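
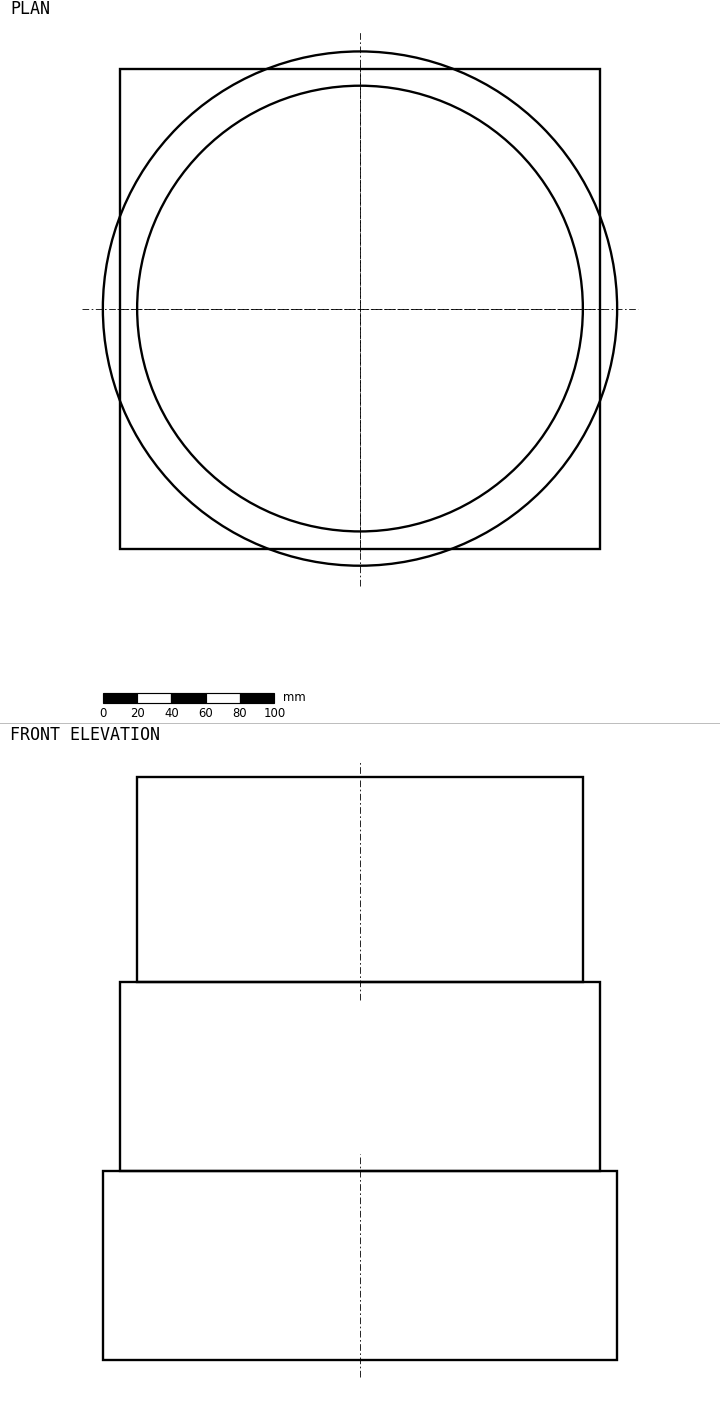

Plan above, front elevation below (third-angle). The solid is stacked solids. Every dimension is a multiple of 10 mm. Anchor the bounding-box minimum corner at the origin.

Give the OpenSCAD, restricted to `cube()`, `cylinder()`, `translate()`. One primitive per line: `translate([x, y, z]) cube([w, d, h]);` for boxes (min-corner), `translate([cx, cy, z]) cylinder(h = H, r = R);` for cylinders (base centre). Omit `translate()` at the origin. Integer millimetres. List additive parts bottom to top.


translate([150, 150, 0]) cylinder(h = 110, r = 150);
translate([10, 10, 110]) cube([280, 280, 110]);
translate([150, 150, 220]) cylinder(h = 120, r = 130);


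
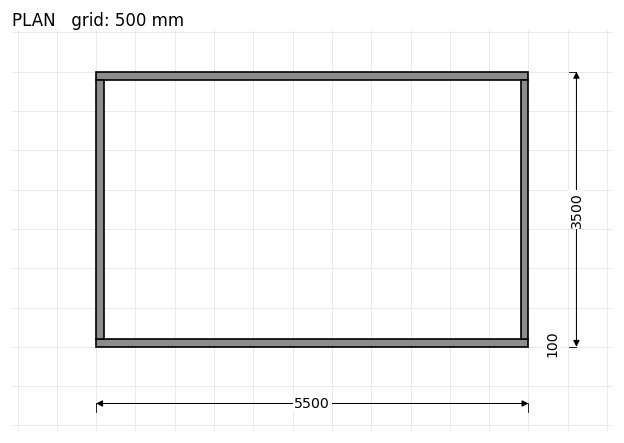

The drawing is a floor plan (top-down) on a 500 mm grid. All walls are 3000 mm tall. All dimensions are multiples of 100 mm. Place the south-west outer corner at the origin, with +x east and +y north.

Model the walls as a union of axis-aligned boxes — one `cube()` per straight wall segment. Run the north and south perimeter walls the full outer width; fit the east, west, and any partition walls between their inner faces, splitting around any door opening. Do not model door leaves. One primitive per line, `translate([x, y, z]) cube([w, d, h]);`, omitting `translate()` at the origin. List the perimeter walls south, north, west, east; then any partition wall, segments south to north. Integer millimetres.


cube([5500, 100, 3000]);
translate([0, 3400, 0]) cube([5500, 100, 3000]);
translate([0, 100, 0]) cube([100, 3300, 3000]);
translate([5400, 100, 0]) cube([100, 3300, 3000]);


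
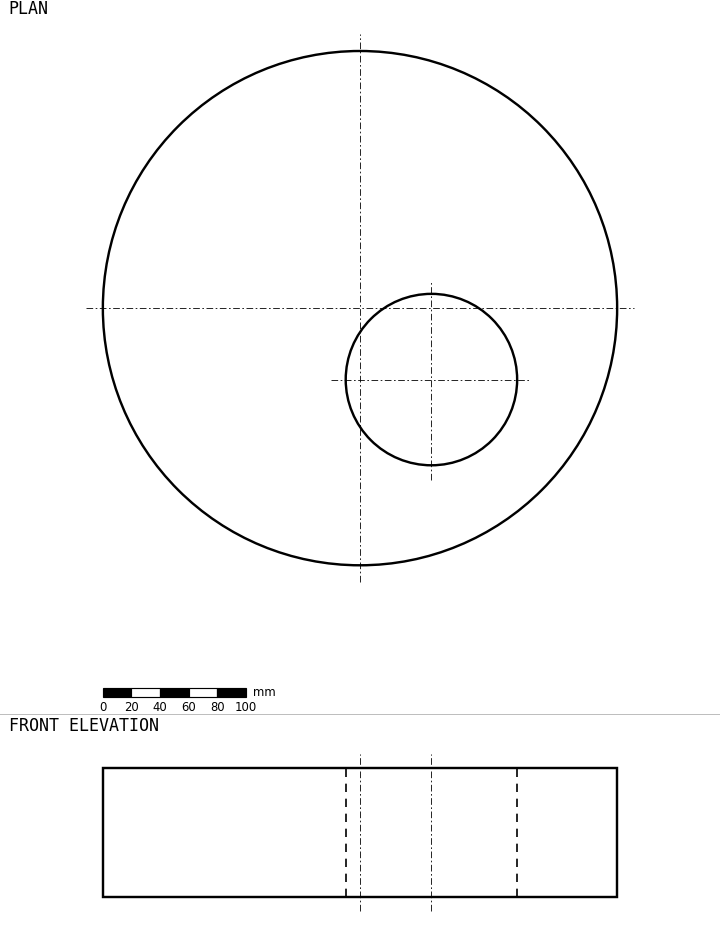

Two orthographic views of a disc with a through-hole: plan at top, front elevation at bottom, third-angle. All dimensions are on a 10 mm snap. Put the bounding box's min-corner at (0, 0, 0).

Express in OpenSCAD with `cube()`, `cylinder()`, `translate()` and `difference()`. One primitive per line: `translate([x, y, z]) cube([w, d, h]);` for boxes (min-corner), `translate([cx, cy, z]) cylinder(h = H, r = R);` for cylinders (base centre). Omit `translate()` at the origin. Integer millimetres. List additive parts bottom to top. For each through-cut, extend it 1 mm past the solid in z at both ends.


difference() {
  translate([180, 180, 0]) cylinder(h = 90, r = 180);
  translate([230, 130, -1]) cylinder(h = 92, r = 60);
}


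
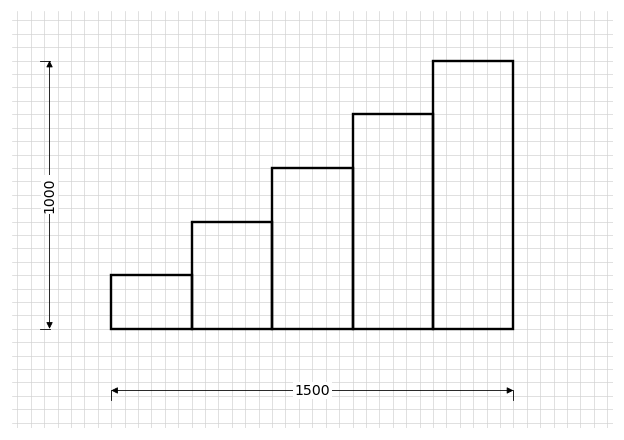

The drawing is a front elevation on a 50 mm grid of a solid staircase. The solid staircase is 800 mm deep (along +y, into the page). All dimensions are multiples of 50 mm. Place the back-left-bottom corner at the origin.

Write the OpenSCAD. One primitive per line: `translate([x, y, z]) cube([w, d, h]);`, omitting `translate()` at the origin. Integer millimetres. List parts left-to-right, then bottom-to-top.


cube([300, 800, 200]);
translate([300, 0, 0]) cube([300, 800, 400]);
translate([600, 0, 0]) cube([300, 800, 600]);
translate([900, 0, 0]) cube([300, 800, 800]);
translate([1200, 0, 0]) cube([300, 800, 1000]);


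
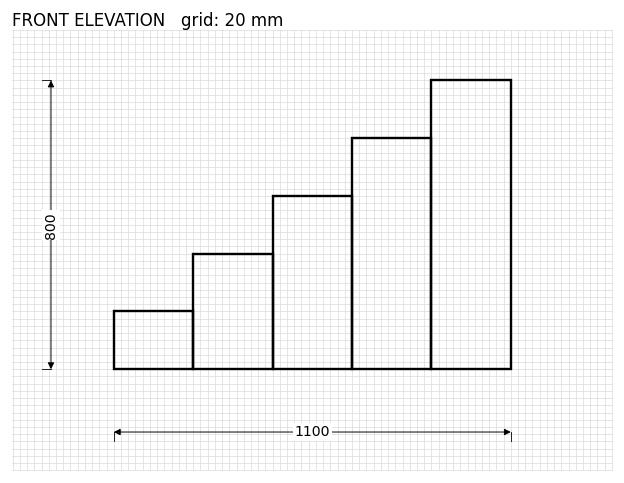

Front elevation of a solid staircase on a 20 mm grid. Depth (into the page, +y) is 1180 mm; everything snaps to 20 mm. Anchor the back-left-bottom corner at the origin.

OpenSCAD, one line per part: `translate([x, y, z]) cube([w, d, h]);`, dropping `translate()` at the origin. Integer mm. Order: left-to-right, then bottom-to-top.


cube([220, 1180, 160]);
translate([220, 0, 0]) cube([220, 1180, 320]);
translate([440, 0, 0]) cube([220, 1180, 480]);
translate([660, 0, 0]) cube([220, 1180, 640]);
translate([880, 0, 0]) cube([220, 1180, 800]);


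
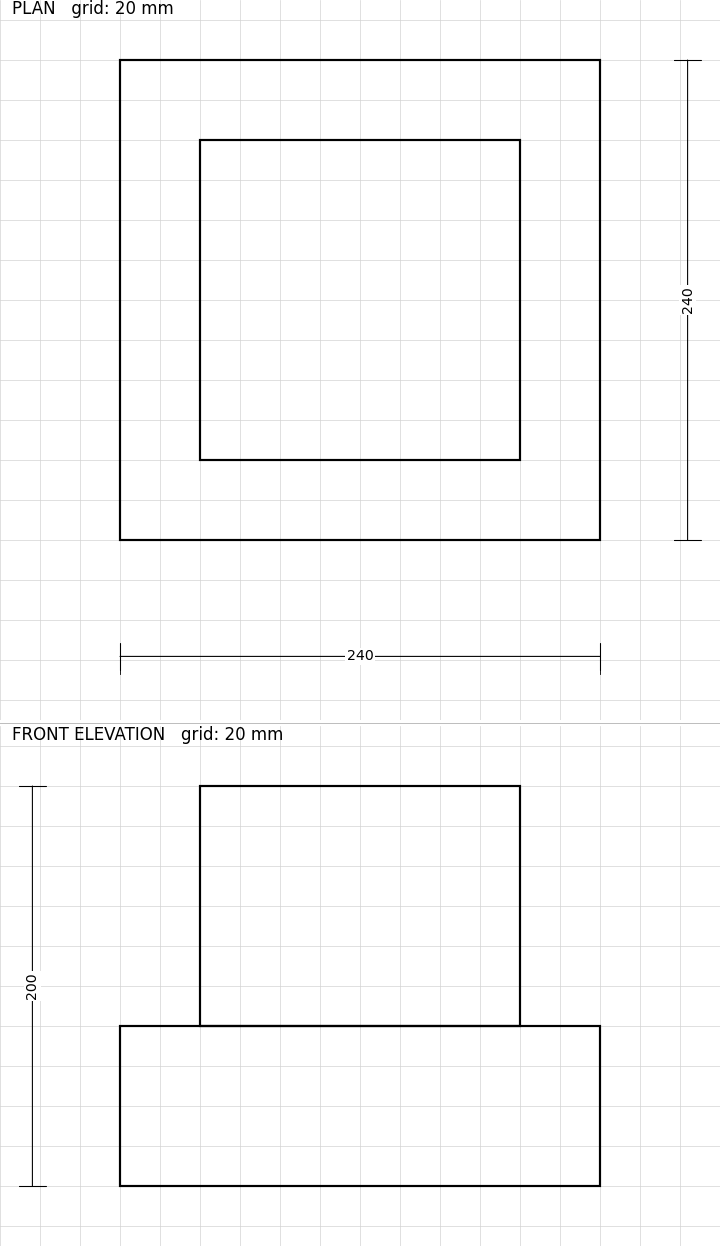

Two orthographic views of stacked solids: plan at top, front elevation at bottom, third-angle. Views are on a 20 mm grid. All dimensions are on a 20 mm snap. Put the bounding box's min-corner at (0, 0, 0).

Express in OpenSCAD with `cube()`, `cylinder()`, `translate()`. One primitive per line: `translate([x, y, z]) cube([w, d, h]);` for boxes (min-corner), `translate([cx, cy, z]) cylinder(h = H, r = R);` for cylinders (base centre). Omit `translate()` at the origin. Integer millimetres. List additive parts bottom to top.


cube([240, 240, 80]);
translate([40, 40, 80]) cube([160, 160, 120]);


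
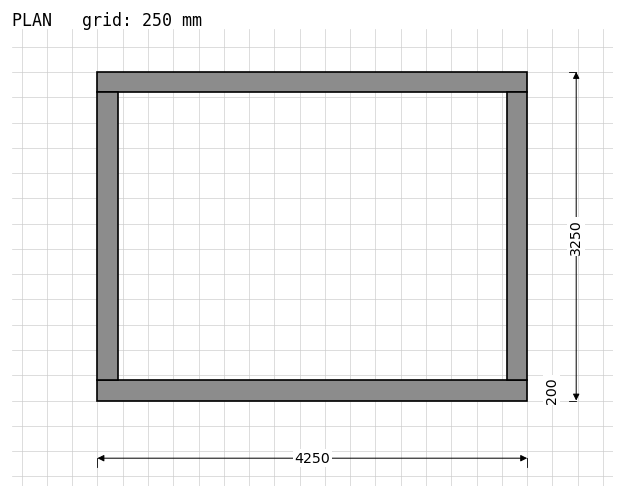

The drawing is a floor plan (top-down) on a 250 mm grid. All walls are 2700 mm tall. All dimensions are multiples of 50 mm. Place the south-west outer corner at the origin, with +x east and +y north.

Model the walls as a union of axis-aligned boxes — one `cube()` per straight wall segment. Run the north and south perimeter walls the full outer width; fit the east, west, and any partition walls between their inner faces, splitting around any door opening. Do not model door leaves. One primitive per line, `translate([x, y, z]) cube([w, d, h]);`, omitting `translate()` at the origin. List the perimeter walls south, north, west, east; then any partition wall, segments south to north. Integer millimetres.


cube([4250, 200, 2700]);
translate([0, 3050, 0]) cube([4250, 200, 2700]);
translate([0, 200, 0]) cube([200, 2850, 2700]);
translate([4050, 200, 0]) cube([200, 2850, 2700]);


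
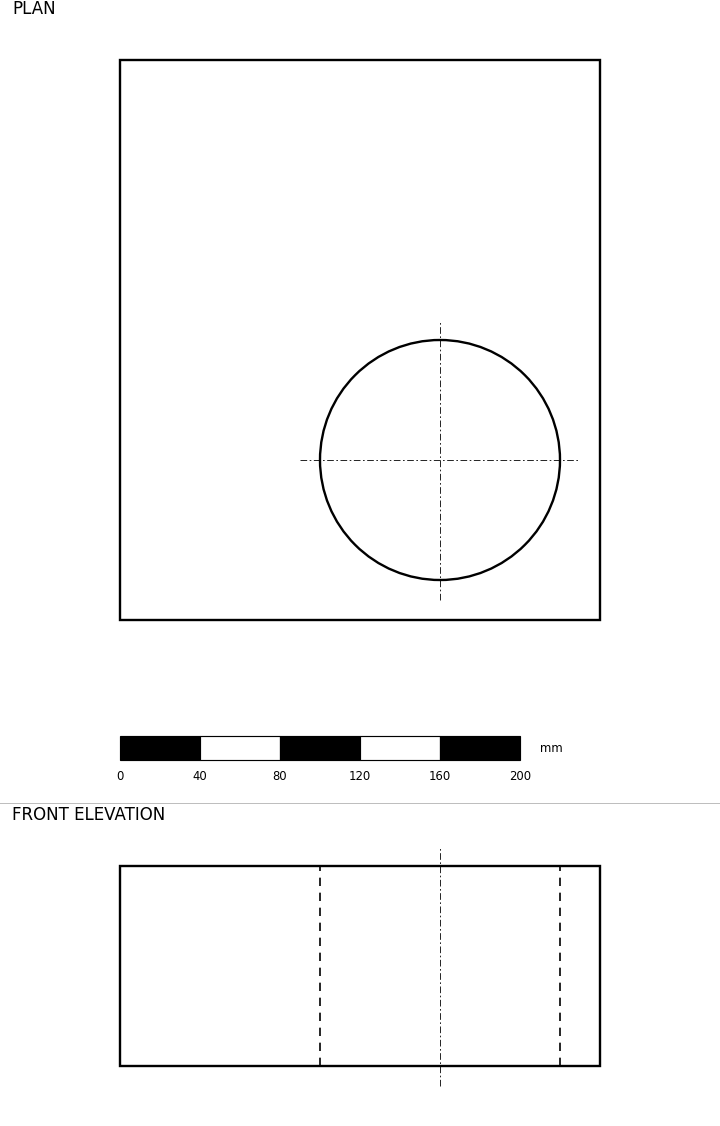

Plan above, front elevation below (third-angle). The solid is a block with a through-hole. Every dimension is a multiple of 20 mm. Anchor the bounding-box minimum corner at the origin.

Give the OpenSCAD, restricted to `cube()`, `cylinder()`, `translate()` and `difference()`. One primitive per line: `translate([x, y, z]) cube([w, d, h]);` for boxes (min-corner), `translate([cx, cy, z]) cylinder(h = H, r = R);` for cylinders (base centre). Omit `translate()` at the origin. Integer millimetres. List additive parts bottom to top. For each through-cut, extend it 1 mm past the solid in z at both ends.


difference() {
  cube([240, 280, 100]);
  translate([160, 80, -1]) cylinder(h = 102, r = 60);
}


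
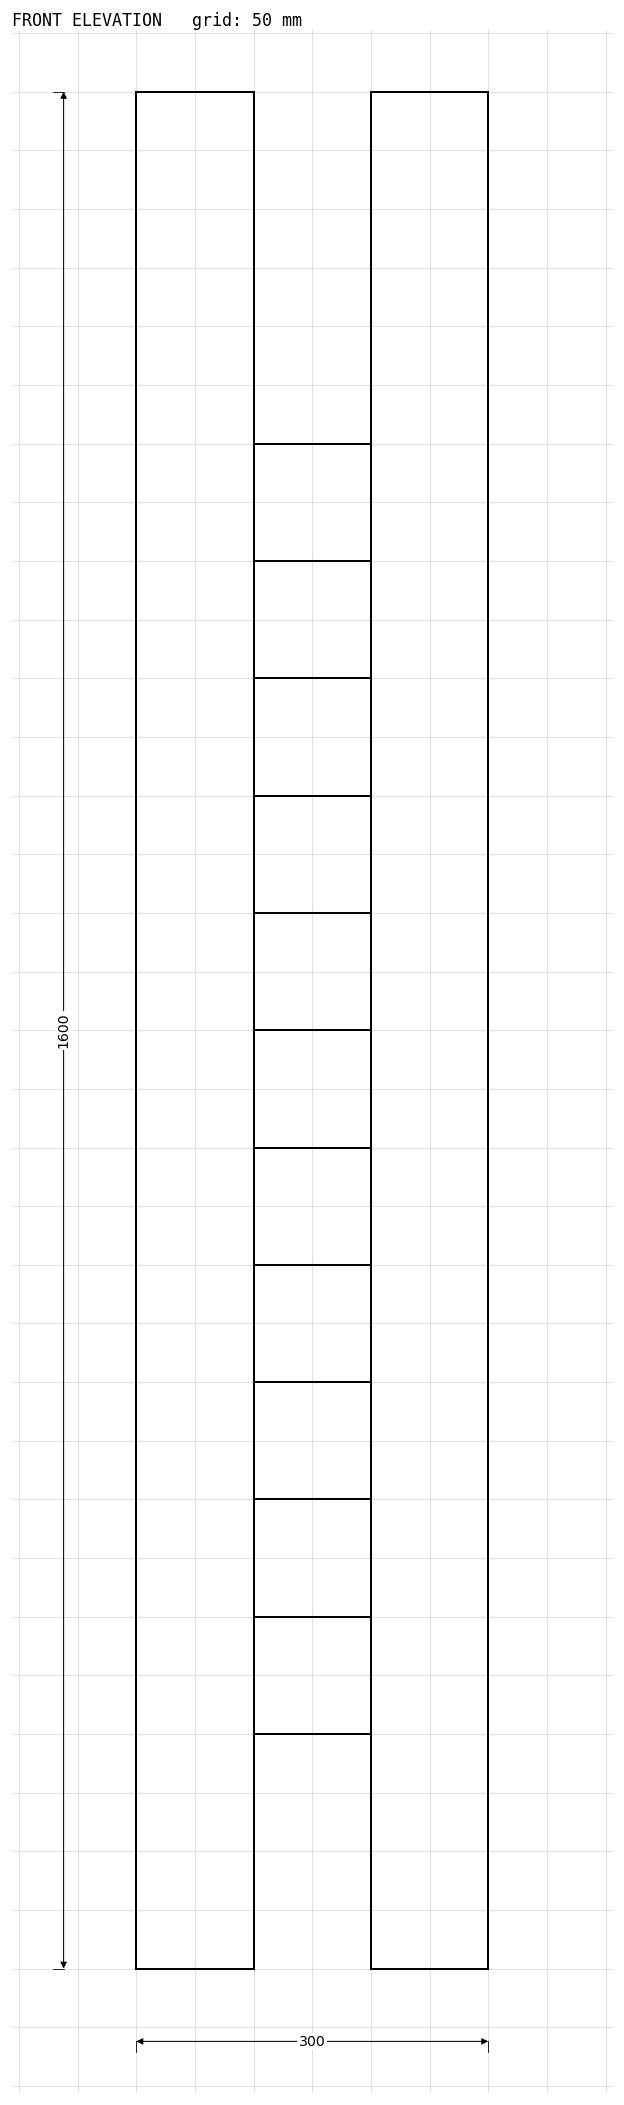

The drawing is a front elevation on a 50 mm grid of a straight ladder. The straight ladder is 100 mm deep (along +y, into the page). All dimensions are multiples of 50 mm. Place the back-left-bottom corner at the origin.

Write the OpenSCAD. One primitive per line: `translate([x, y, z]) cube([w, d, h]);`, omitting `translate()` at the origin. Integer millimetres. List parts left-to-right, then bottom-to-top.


cube([100, 100, 1600]);
translate([100, 0, 200]) cube([100, 100, 100]);
translate([100, 0, 400]) cube([100, 100, 100]);
translate([100, 0, 600]) cube([100, 100, 100]);
translate([100, 0, 800]) cube([100, 100, 100]);
translate([100, 0, 1000]) cube([100, 100, 100]);
translate([100, 0, 1200]) cube([100, 100, 100]);
translate([200, 0, 0]) cube([100, 100, 1600]);


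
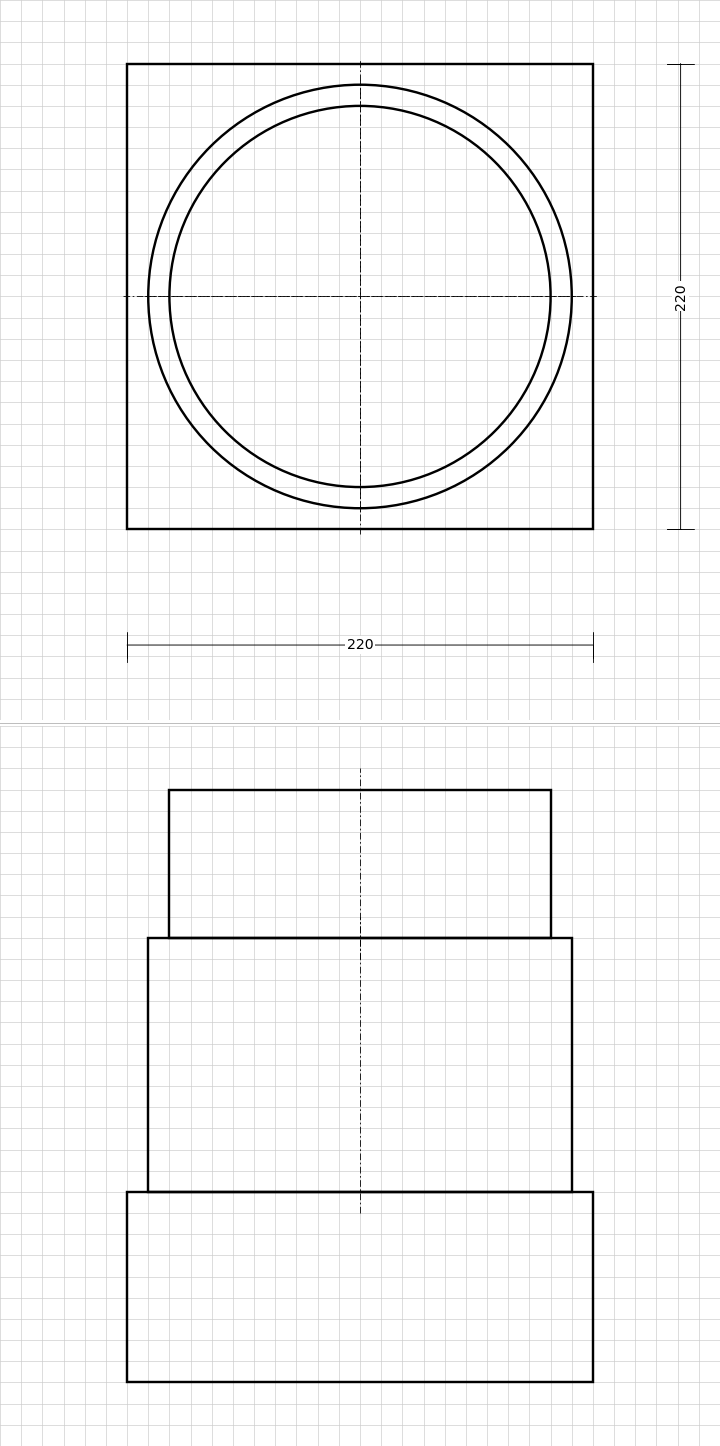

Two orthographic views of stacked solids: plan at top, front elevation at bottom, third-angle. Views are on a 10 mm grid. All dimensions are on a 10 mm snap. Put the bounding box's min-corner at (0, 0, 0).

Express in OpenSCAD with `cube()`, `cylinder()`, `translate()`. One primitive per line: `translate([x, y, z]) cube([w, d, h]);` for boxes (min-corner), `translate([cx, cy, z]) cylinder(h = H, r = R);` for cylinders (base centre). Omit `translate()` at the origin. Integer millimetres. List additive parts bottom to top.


cube([220, 220, 90]);
translate([110, 110, 90]) cylinder(h = 120, r = 100);
translate([110, 110, 210]) cylinder(h = 70, r = 90);


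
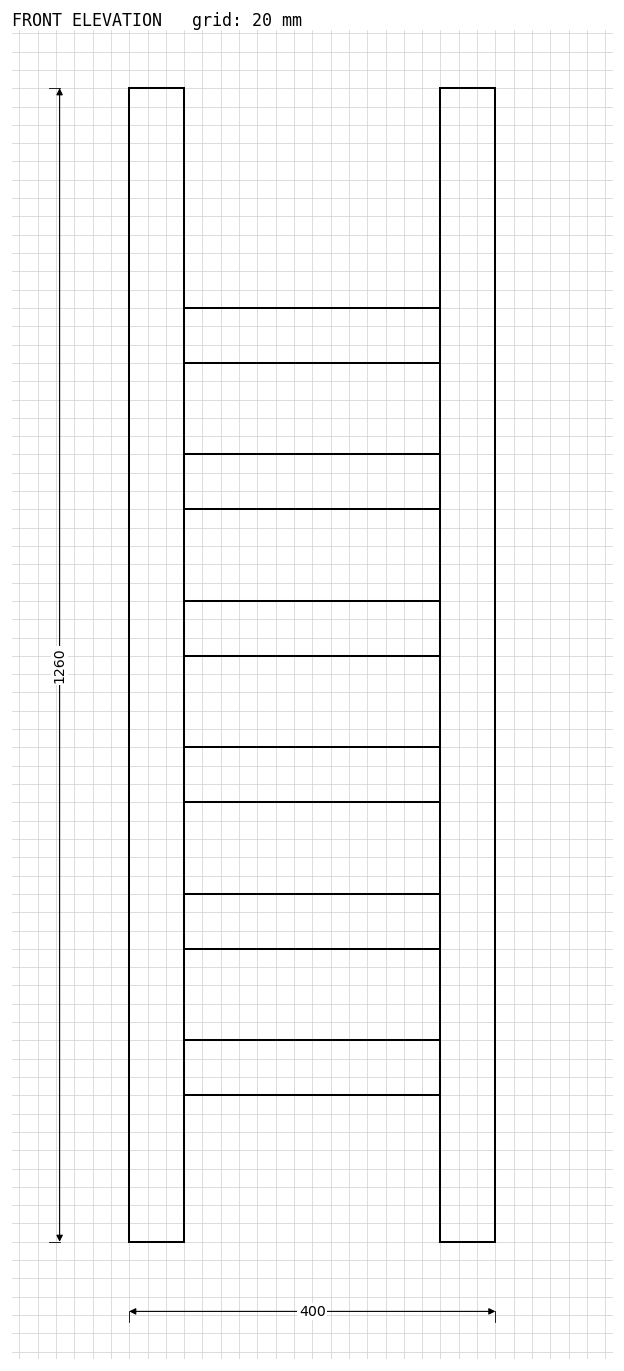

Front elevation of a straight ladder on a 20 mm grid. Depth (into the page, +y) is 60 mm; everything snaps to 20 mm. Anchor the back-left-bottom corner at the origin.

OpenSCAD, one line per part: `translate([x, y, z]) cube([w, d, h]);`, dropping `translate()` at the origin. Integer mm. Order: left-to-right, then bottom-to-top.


cube([60, 60, 1260]);
translate([60, 0, 160]) cube([280, 60, 60]);
translate([60, 0, 320]) cube([280, 60, 60]);
translate([60, 0, 480]) cube([280, 60, 60]);
translate([60, 0, 640]) cube([280, 60, 60]);
translate([60, 0, 800]) cube([280, 60, 60]);
translate([60, 0, 960]) cube([280, 60, 60]);
translate([340, 0, 0]) cube([60, 60, 1260]);


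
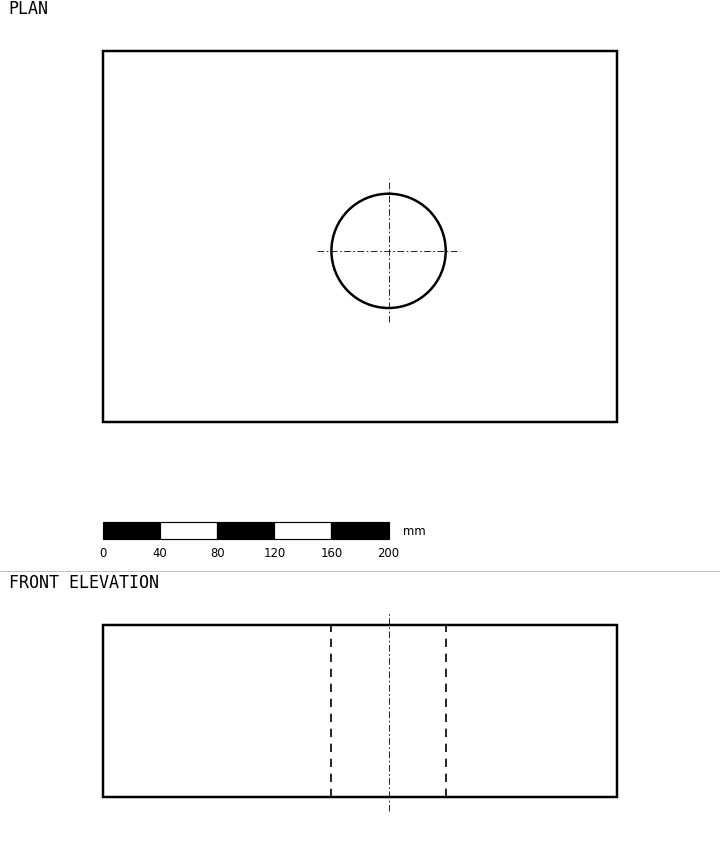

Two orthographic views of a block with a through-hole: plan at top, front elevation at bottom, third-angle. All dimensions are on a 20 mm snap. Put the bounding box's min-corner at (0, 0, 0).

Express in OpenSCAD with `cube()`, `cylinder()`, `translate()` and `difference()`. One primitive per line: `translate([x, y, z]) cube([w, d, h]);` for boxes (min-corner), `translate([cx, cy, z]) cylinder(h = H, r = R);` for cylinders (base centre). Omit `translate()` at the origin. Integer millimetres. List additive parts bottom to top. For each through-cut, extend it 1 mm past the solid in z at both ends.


difference() {
  cube([360, 260, 120]);
  translate([200, 120, -1]) cylinder(h = 122, r = 40);
}


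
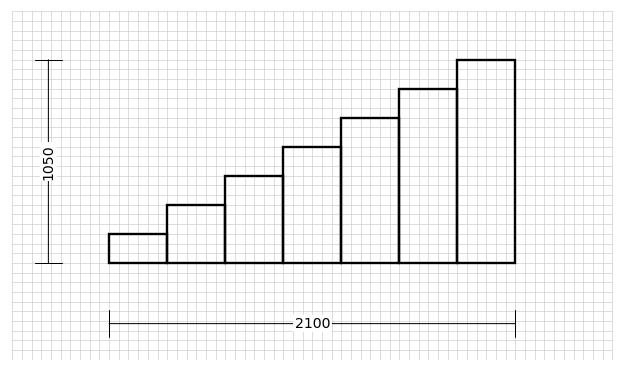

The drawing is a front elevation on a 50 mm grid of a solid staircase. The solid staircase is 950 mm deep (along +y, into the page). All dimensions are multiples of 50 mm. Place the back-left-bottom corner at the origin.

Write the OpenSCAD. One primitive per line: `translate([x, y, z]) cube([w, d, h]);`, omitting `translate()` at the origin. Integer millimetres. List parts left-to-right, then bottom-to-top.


cube([300, 950, 150]);
translate([300, 0, 0]) cube([300, 950, 300]);
translate([600, 0, 0]) cube([300, 950, 450]);
translate([900, 0, 0]) cube([300, 950, 600]);
translate([1200, 0, 0]) cube([300, 950, 750]);
translate([1500, 0, 0]) cube([300, 950, 900]);
translate([1800, 0, 0]) cube([300, 950, 1050]);


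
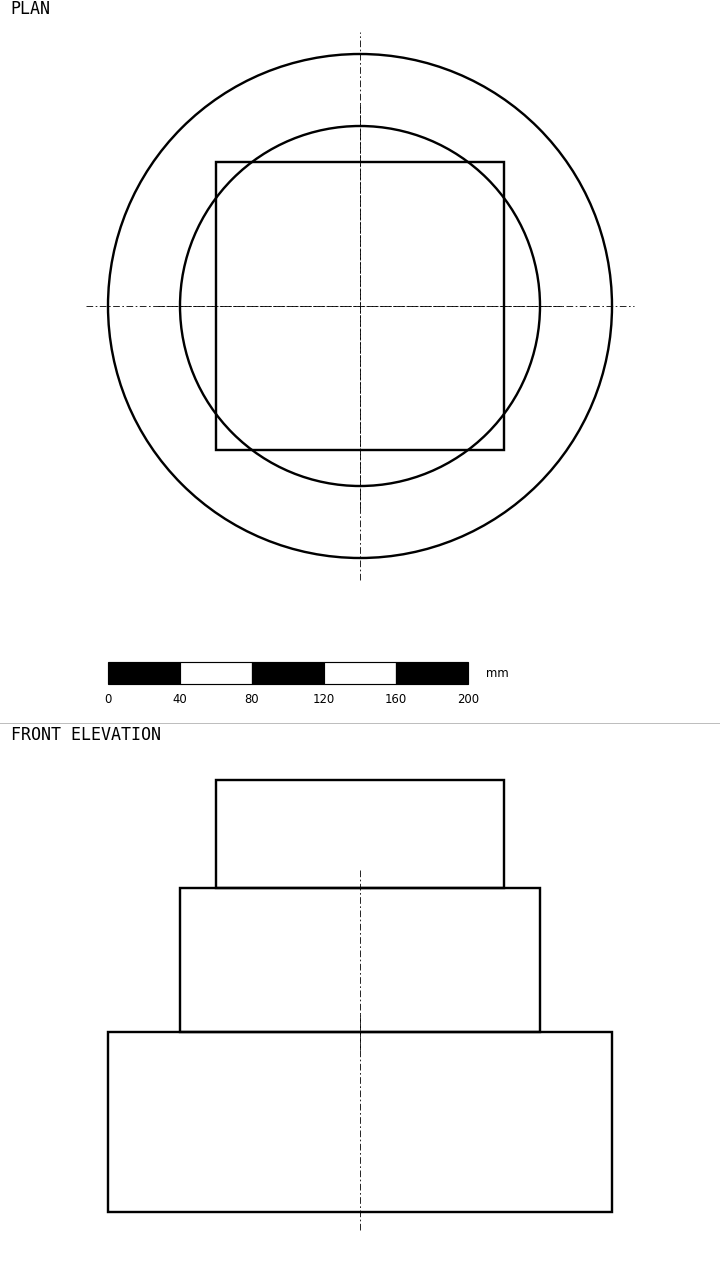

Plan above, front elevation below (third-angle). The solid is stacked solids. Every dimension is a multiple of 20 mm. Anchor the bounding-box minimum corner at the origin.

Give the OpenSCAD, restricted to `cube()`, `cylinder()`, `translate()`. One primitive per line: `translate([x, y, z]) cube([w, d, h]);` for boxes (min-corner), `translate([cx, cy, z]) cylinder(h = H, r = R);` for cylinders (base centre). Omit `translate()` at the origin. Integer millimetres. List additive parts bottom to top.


translate([140, 140, 0]) cylinder(h = 100, r = 140);
translate([140, 140, 100]) cylinder(h = 80, r = 100);
translate([60, 60, 180]) cube([160, 160, 60]);


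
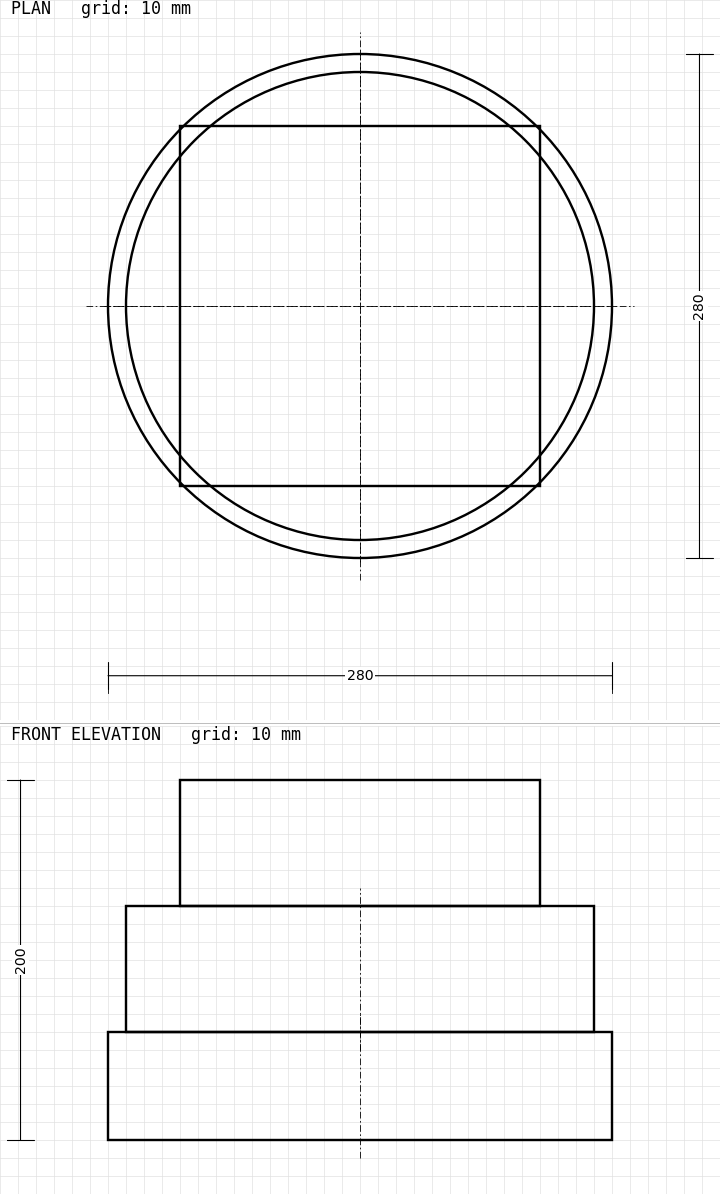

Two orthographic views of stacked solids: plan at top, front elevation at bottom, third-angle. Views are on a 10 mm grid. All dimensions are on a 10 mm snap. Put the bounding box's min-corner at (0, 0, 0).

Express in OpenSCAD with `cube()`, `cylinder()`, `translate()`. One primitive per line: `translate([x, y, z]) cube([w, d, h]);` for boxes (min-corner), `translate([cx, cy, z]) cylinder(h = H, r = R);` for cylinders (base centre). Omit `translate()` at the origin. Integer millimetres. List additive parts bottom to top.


translate([140, 140, 0]) cylinder(h = 60, r = 140);
translate([140, 140, 60]) cylinder(h = 70, r = 130);
translate([40, 40, 130]) cube([200, 200, 70]);


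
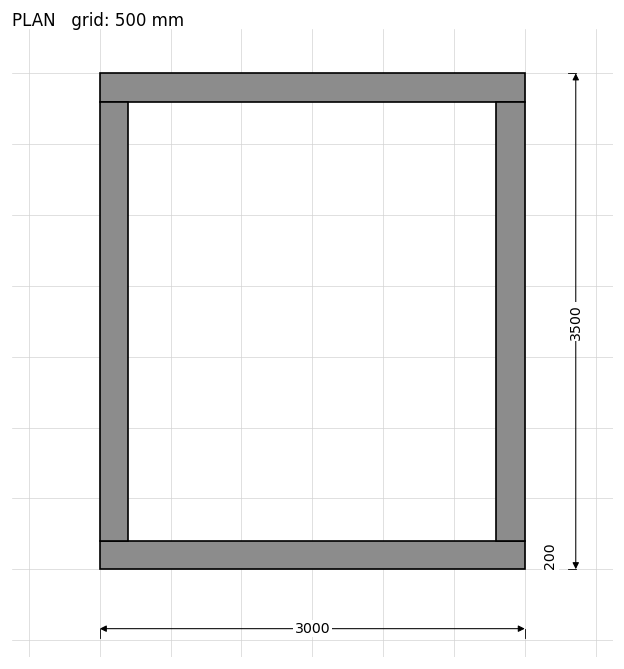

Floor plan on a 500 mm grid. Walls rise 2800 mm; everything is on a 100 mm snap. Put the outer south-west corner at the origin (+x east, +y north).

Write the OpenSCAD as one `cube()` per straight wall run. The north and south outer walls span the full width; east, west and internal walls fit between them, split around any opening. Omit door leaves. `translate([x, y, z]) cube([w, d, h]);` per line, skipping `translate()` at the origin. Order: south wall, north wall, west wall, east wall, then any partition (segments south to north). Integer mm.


cube([3000, 200, 2800]);
translate([0, 3300, 0]) cube([3000, 200, 2800]);
translate([0, 200, 0]) cube([200, 3100, 2800]);
translate([2800, 200, 0]) cube([200, 3100, 2800]);


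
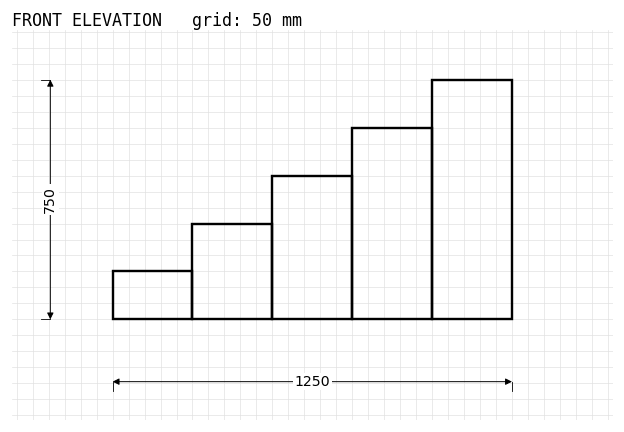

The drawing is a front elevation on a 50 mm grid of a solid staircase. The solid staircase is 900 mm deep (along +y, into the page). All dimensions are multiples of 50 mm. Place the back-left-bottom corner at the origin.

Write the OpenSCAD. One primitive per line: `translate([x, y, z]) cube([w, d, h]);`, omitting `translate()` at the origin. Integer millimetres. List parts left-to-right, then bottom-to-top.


cube([250, 900, 150]);
translate([250, 0, 0]) cube([250, 900, 300]);
translate([500, 0, 0]) cube([250, 900, 450]);
translate([750, 0, 0]) cube([250, 900, 600]);
translate([1000, 0, 0]) cube([250, 900, 750]);


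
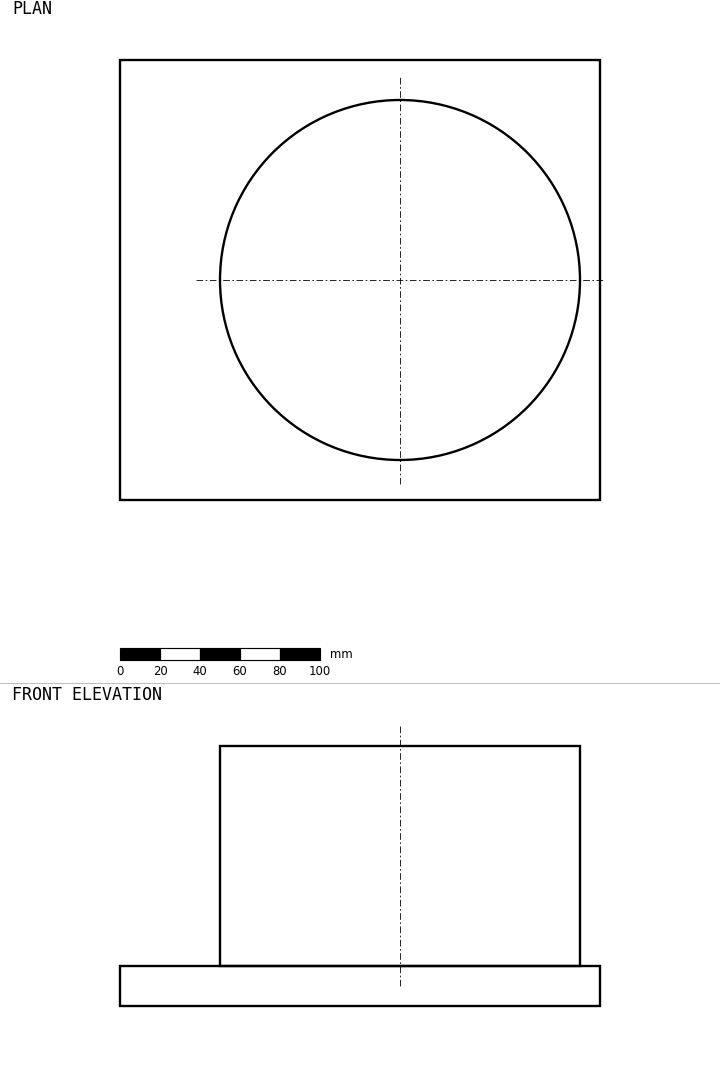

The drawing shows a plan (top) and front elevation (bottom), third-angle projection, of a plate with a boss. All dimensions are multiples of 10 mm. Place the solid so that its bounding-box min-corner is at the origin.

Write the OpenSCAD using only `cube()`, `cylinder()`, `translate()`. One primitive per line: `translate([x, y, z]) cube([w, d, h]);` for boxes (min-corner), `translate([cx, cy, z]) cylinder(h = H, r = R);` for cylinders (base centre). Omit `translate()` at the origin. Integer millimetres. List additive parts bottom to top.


cube([240, 220, 20]);
translate([140, 110, 20]) cylinder(h = 110, r = 90);


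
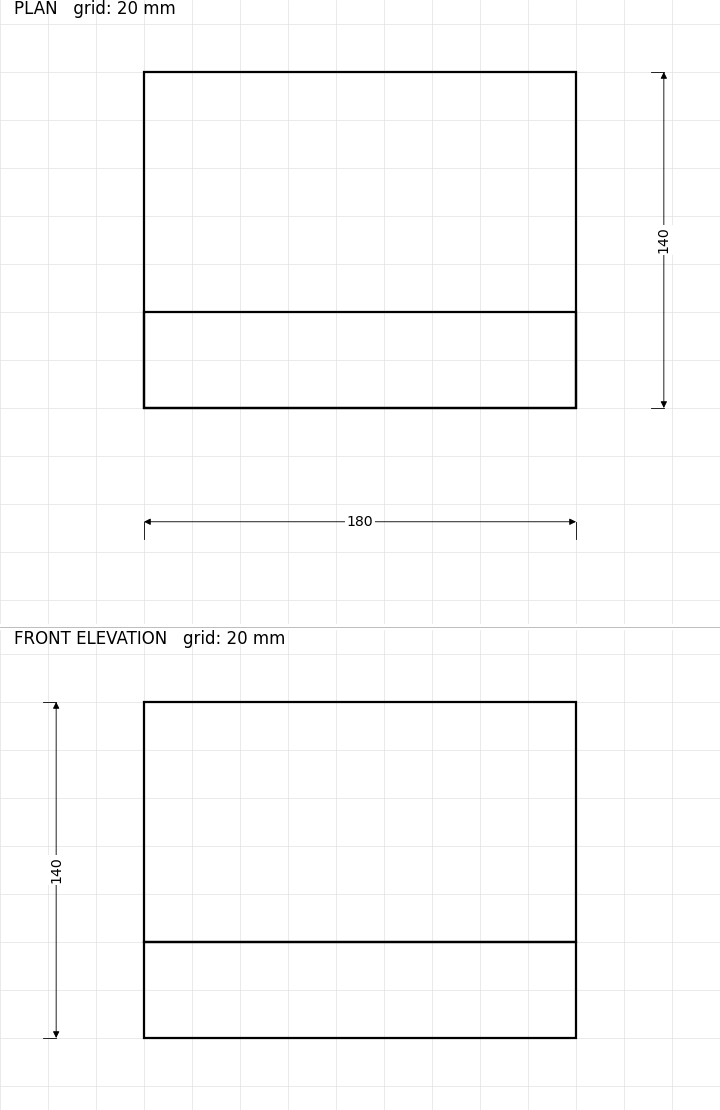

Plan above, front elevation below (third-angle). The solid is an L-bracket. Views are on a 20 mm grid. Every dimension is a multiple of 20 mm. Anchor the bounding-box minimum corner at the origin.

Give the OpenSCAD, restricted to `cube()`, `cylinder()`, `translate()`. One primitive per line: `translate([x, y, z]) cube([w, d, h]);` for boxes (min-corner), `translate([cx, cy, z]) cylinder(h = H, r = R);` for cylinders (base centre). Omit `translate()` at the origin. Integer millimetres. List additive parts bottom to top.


cube([180, 140, 40]);
translate([0, 0, 40]) cube([180, 40, 100]);


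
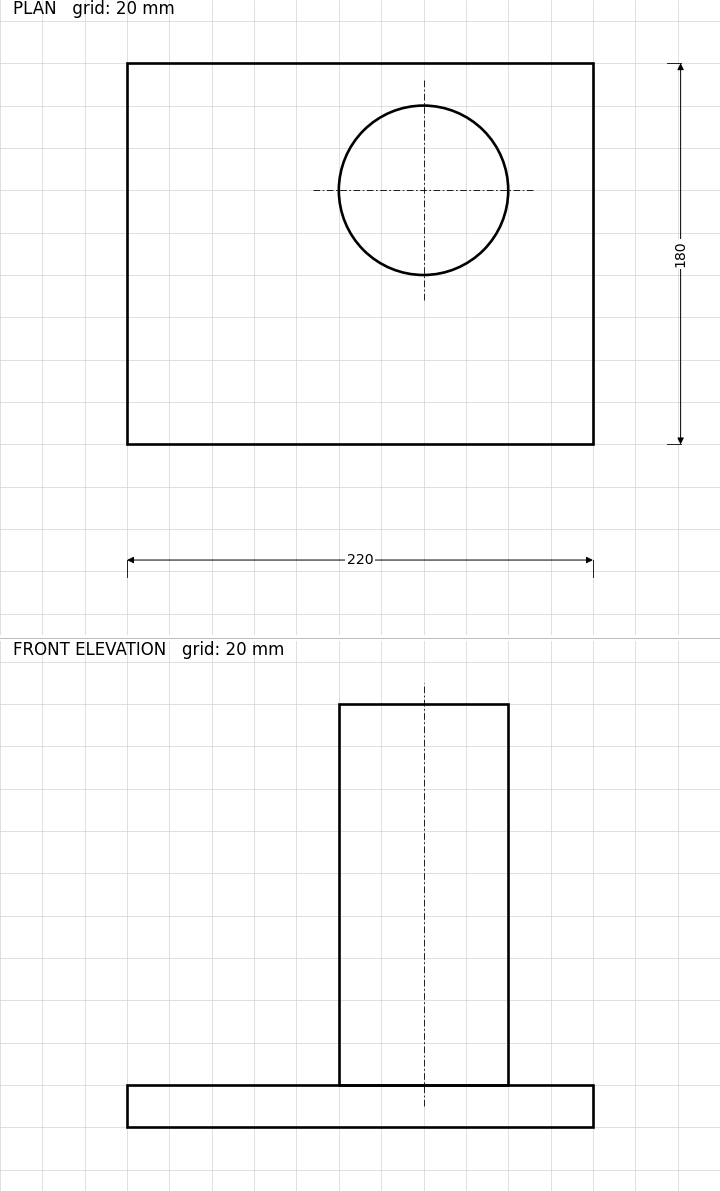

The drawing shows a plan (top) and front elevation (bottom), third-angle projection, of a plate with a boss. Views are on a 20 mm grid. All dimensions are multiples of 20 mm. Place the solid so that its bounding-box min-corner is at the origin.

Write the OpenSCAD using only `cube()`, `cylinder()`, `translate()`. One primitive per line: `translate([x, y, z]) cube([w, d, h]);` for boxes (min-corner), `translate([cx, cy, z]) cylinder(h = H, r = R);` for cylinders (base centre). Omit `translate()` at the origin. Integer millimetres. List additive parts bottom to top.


cube([220, 180, 20]);
translate([140, 120, 20]) cylinder(h = 180, r = 40);


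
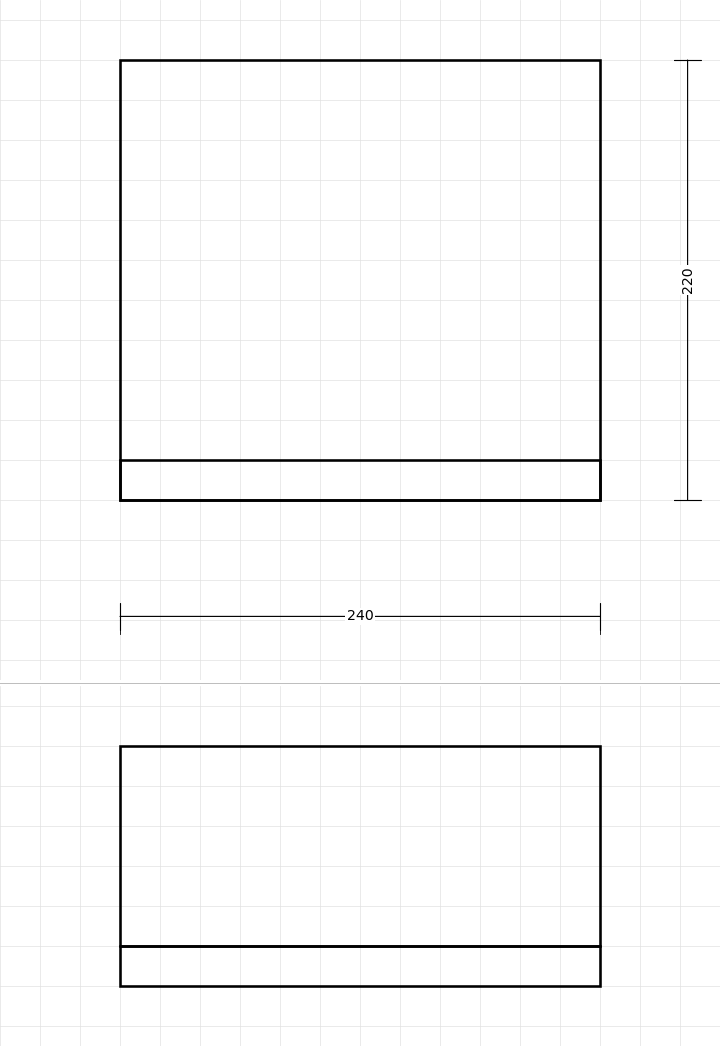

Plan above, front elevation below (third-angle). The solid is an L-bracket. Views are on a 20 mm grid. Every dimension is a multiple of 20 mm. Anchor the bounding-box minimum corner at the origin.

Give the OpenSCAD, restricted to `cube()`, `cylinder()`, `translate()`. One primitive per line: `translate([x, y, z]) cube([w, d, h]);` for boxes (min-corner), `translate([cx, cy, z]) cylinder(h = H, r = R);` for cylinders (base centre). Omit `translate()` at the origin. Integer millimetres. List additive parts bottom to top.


cube([240, 220, 20]);
translate([0, 0, 20]) cube([240, 20, 100]);


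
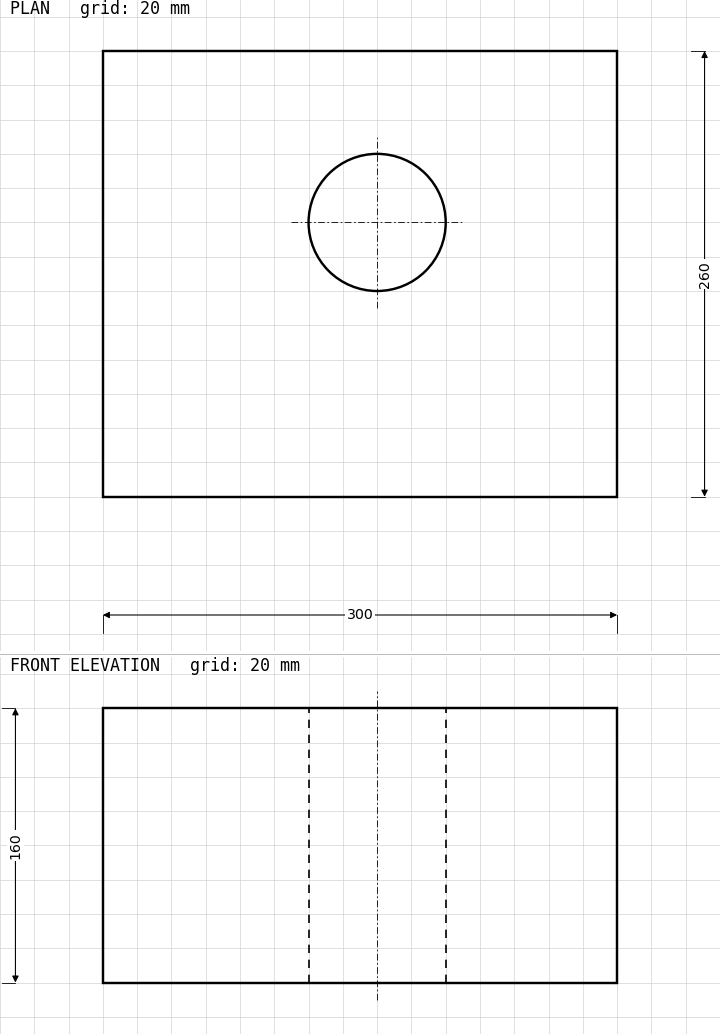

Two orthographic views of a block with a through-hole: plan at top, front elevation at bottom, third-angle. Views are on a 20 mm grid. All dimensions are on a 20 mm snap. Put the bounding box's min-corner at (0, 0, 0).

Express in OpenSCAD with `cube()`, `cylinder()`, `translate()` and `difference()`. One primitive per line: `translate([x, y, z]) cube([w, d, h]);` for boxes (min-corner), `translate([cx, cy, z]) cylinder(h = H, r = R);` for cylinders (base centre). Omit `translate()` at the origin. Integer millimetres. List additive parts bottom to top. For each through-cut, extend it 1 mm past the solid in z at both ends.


difference() {
  cube([300, 260, 160]);
  translate([160, 160, -1]) cylinder(h = 162, r = 40);
}


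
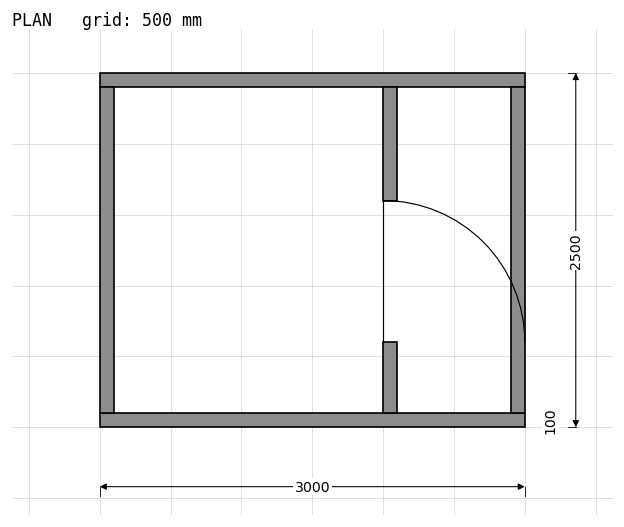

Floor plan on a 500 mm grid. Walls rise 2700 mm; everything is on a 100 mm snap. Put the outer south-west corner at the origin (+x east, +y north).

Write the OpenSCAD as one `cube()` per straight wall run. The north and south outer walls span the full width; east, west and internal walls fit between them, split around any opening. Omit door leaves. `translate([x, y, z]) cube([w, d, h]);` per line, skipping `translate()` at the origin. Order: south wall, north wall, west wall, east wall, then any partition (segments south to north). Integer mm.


cube([3000, 100, 2700]);
translate([0, 2400, 0]) cube([3000, 100, 2700]);
translate([0, 100, 0]) cube([100, 2300, 2700]);
translate([2900, 100, 0]) cube([100, 2300, 2700]);
translate([2000, 100, 0]) cube([100, 500, 2700]);
translate([2000, 1600, 0]) cube([100, 800, 2700]);


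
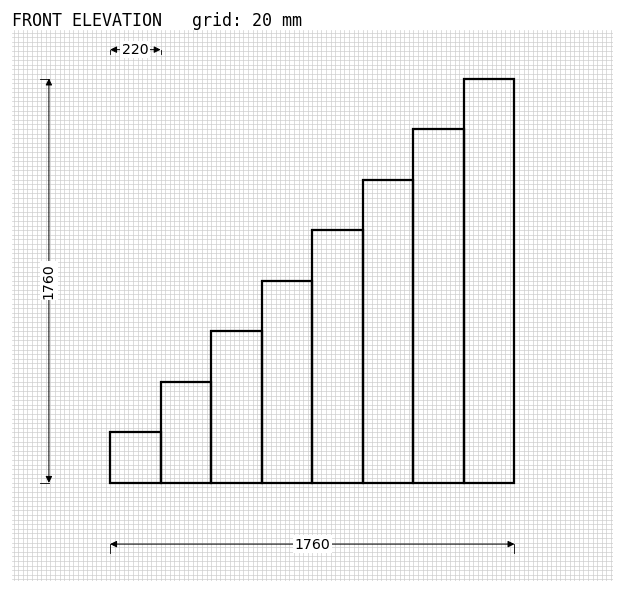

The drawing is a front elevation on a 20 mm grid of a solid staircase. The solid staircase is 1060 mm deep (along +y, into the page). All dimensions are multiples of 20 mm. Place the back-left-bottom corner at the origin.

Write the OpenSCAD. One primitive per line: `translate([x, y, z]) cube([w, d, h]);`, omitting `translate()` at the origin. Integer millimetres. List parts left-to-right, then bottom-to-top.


cube([220, 1060, 220]);
translate([220, 0, 0]) cube([220, 1060, 440]);
translate([440, 0, 0]) cube([220, 1060, 660]);
translate([660, 0, 0]) cube([220, 1060, 880]);
translate([880, 0, 0]) cube([220, 1060, 1100]);
translate([1100, 0, 0]) cube([220, 1060, 1320]);
translate([1320, 0, 0]) cube([220, 1060, 1540]);
translate([1540, 0, 0]) cube([220, 1060, 1760]);


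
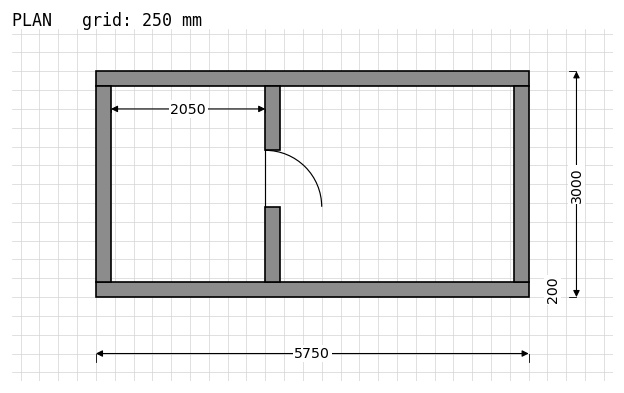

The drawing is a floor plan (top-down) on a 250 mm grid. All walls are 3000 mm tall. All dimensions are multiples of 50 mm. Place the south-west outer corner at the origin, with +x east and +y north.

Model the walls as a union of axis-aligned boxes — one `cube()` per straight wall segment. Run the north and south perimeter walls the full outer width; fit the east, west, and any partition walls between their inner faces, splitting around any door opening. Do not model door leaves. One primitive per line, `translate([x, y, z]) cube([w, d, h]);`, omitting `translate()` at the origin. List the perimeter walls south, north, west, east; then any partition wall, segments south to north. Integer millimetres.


cube([5750, 200, 3000]);
translate([0, 2800, 0]) cube([5750, 200, 3000]);
translate([0, 200, 0]) cube([200, 2600, 3000]);
translate([5550, 200, 0]) cube([200, 2600, 3000]);
translate([2250, 200, 0]) cube([200, 1000, 3000]);
translate([2250, 1950, 0]) cube([200, 850, 3000]);


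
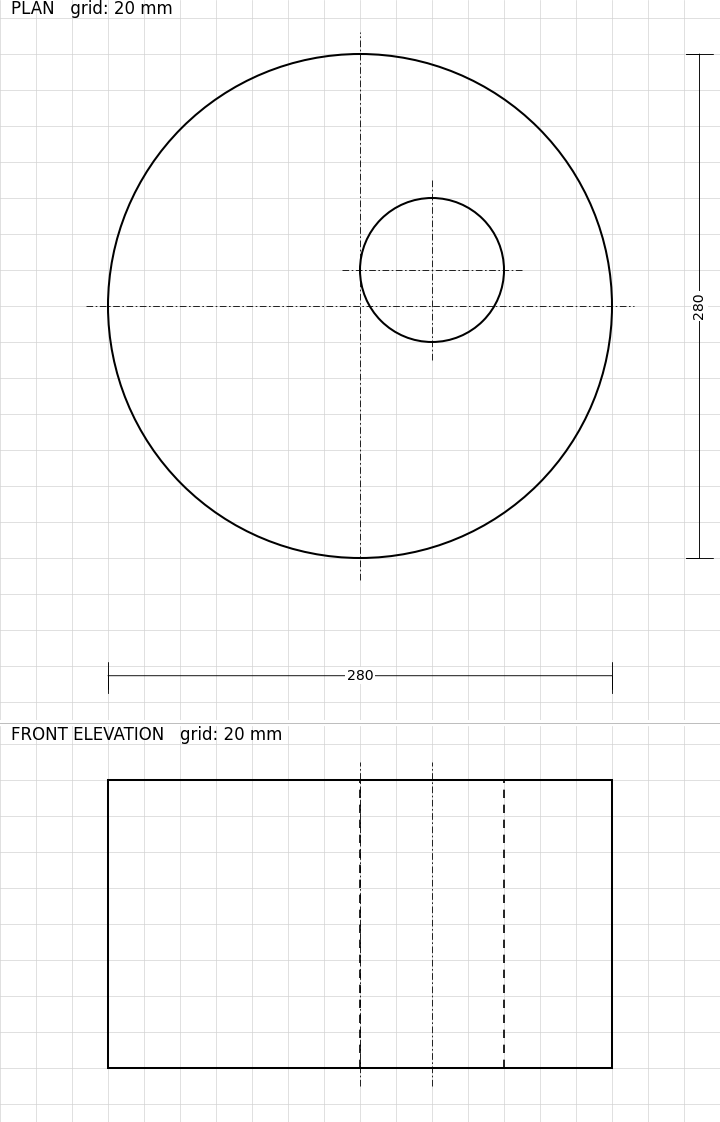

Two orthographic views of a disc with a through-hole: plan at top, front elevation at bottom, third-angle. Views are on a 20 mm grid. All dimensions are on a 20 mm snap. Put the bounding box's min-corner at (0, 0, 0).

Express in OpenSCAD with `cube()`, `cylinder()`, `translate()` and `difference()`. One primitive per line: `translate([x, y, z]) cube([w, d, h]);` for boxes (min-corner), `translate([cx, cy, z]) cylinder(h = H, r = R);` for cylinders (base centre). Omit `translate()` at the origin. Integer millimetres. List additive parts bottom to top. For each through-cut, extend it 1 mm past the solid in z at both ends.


difference() {
  translate([140, 140, 0]) cylinder(h = 160, r = 140);
  translate([180, 160, -1]) cylinder(h = 162, r = 40);
}


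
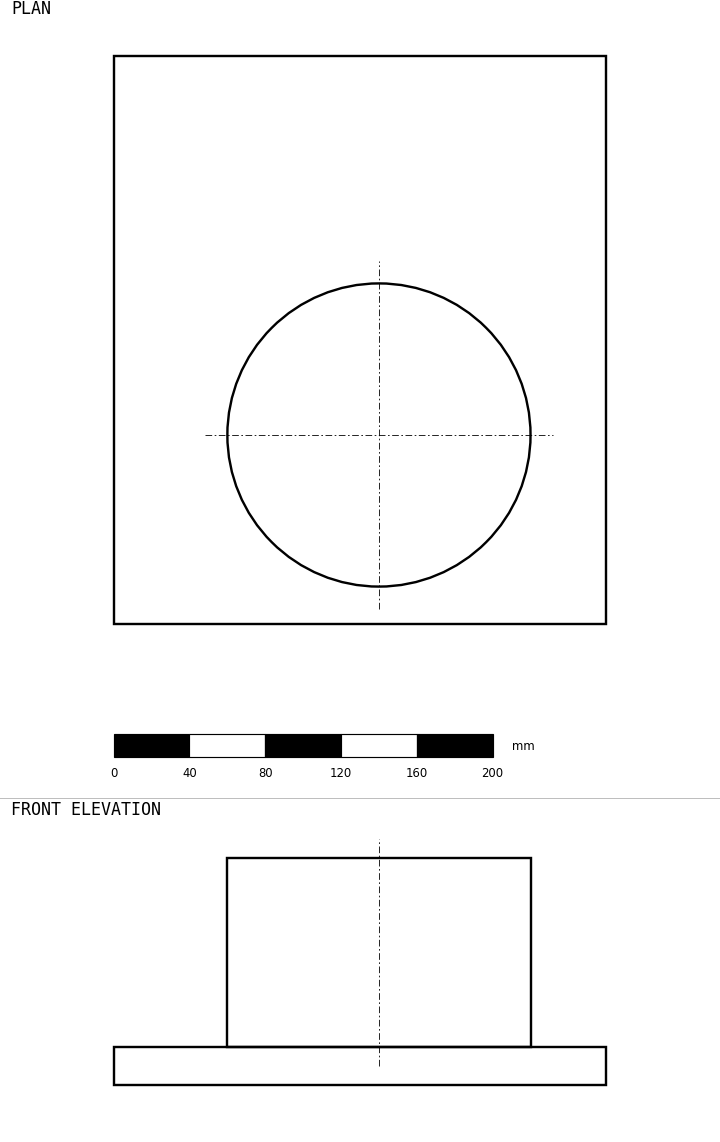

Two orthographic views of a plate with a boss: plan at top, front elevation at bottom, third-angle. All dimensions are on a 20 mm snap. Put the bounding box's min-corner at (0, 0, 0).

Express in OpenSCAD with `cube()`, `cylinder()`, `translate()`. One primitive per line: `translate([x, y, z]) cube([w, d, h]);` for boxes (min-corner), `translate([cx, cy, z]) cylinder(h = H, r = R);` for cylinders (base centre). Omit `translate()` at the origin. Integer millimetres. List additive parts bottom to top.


cube([260, 300, 20]);
translate([140, 100, 20]) cylinder(h = 100, r = 80);


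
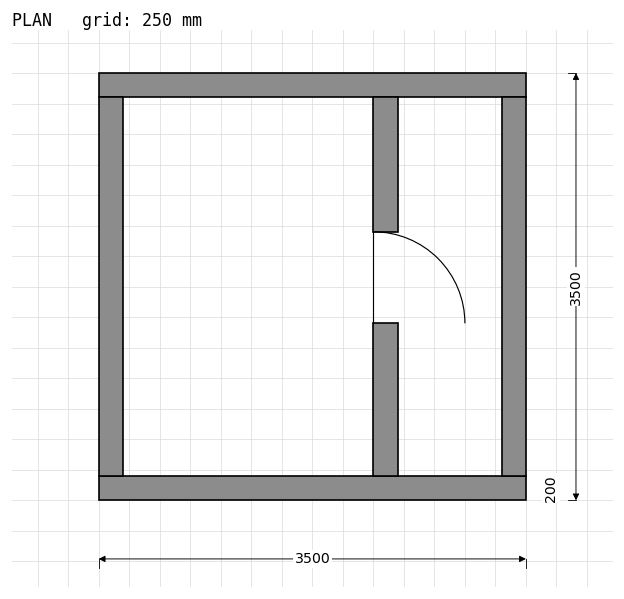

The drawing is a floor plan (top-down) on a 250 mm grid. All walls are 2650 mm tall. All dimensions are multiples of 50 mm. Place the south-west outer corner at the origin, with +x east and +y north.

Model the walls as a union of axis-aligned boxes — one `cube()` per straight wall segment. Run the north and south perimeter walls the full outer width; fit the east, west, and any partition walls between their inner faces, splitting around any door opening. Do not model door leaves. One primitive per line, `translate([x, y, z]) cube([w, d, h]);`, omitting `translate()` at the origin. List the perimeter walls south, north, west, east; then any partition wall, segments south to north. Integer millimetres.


cube([3500, 200, 2650]);
translate([0, 3300, 0]) cube([3500, 200, 2650]);
translate([0, 200, 0]) cube([200, 3100, 2650]);
translate([3300, 200, 0]) cube([200, 3100, 2650]);
translate([2250, 200, 0]) cube([200, 1250, 2650]);
translate([2250, 2200, 0]) cube([200, 1100, 2650]);


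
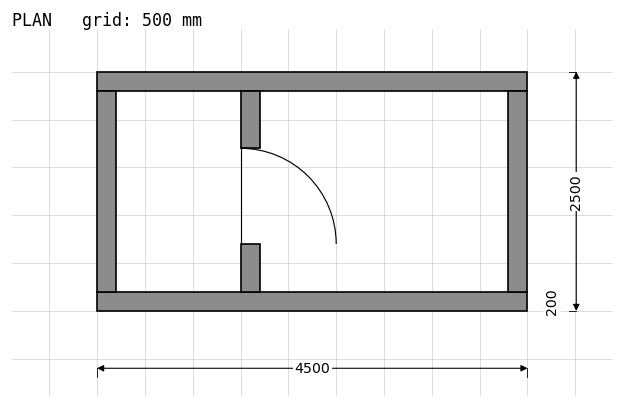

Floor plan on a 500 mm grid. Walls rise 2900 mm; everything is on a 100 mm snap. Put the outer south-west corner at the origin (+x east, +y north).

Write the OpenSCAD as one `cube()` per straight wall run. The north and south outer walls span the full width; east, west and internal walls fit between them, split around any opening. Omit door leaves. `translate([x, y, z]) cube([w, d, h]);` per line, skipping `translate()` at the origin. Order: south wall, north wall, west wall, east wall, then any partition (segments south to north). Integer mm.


cube([4500, 200, 2900]);
translate([0, 2300, 0]) cube([4500, 200, 2900]);
translate([0, 200, 0]) cube([200, 2100, 2900]);
translate([4300, 200, 0]) cube([200, 2100, 2900]);
translate([1500, 200, 0]) cube([200, 500, 2900]);
translate([1500, 1700, 0]) cube([200, 600, 2900]);


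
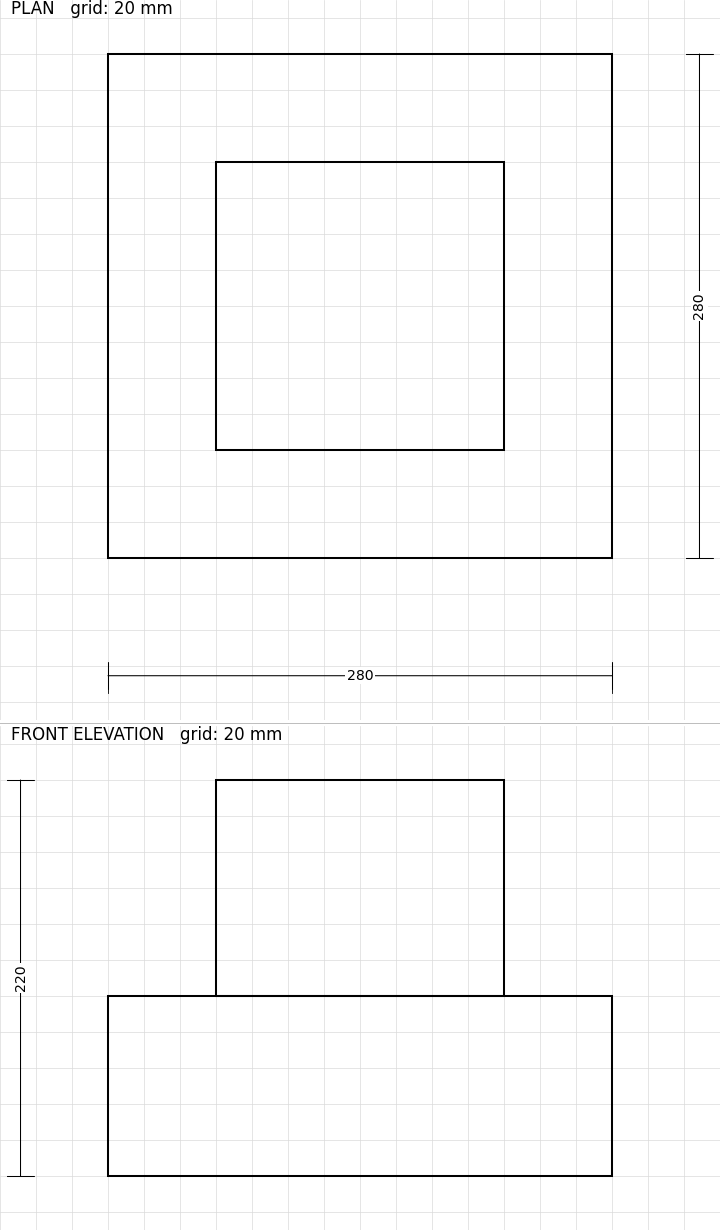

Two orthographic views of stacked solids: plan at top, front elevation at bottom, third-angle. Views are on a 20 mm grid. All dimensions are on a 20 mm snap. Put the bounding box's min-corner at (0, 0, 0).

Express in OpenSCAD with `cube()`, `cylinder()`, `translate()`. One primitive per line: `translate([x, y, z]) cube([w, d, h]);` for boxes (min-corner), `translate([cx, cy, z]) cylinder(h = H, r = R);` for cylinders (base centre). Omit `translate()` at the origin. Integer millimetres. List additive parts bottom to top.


cube([280, 280, 100]);
translate([60, 60, 100]) cube([160, 160, 120]);


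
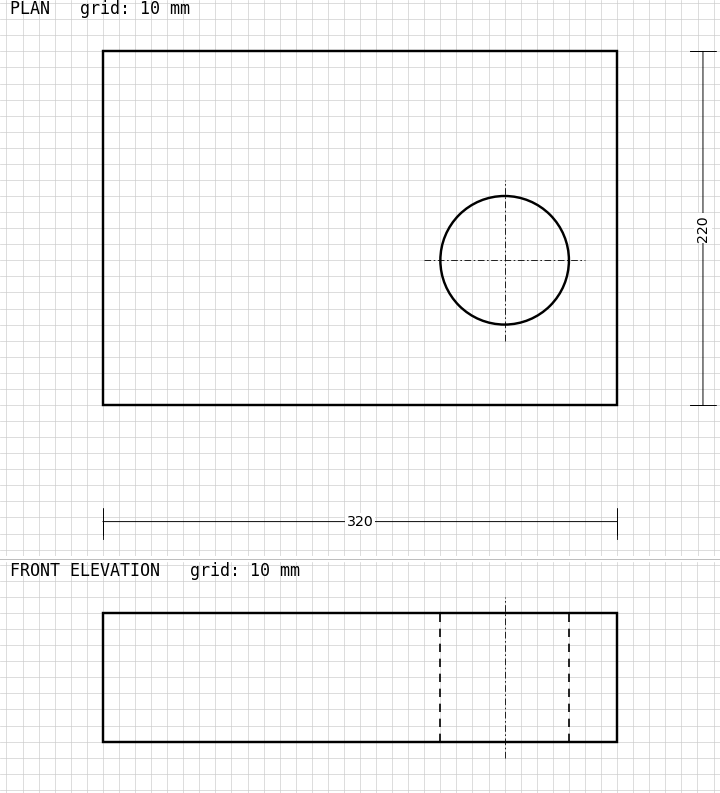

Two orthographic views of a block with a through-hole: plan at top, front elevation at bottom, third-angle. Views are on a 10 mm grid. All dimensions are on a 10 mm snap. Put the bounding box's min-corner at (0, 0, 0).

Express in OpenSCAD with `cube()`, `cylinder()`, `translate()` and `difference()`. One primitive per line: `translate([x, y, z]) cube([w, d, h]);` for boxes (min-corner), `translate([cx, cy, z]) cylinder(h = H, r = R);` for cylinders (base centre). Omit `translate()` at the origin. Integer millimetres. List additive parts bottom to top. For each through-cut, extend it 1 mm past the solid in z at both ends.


difference() {
  cube([320, 220, 80]);
  translate([250, 90, -1]) cylinder(h = 82, r = 40);
}


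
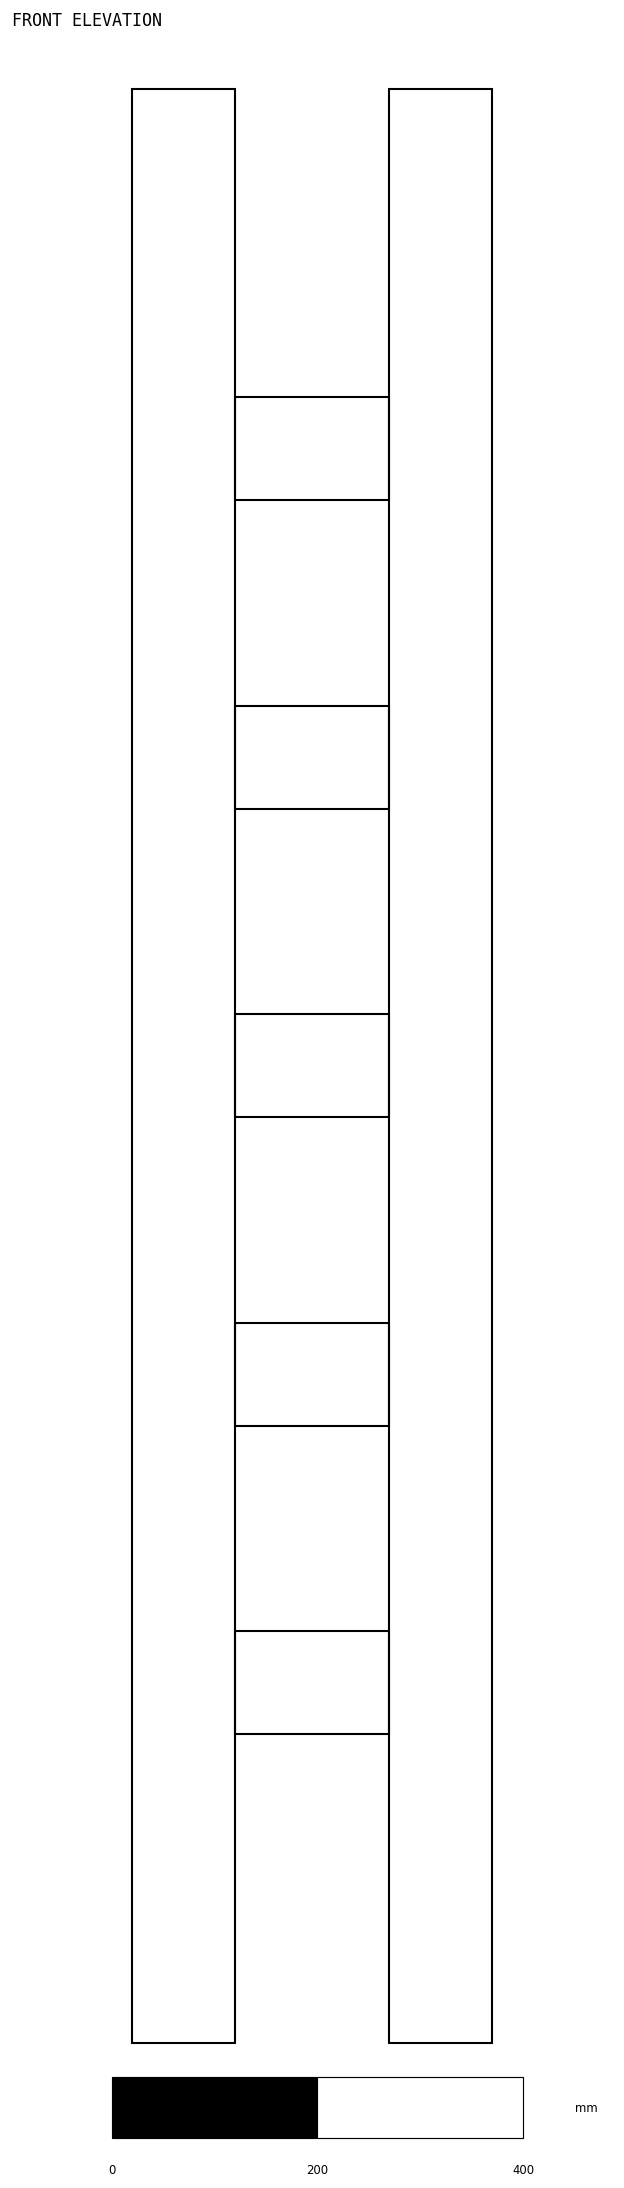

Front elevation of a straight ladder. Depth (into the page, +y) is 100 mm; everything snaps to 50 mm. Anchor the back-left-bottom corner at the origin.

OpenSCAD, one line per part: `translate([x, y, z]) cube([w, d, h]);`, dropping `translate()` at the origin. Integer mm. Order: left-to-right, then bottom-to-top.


cube([100, 100, 1900]);
translate([100, 0, 300]) cube([150, 100, 100]);
translate([100, 0, 600]) cube([150, 100, 100]);
translate([100, 0, 900]) cube([150, 100, 100]);
translate([100, 0, 1200]) cube([150, 100, 100]);
translate([100, 0, 1500]) cube([150, 100, 100]);
translate([250, 0, 0]) cube([100, 100, 1900]);


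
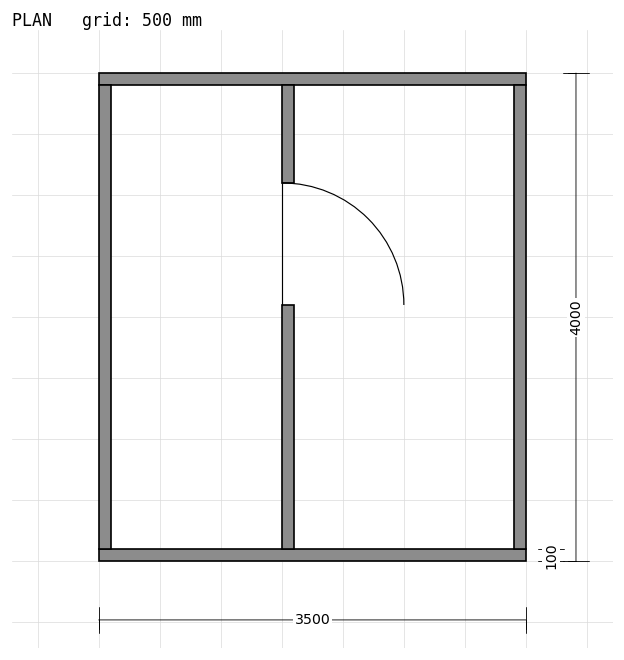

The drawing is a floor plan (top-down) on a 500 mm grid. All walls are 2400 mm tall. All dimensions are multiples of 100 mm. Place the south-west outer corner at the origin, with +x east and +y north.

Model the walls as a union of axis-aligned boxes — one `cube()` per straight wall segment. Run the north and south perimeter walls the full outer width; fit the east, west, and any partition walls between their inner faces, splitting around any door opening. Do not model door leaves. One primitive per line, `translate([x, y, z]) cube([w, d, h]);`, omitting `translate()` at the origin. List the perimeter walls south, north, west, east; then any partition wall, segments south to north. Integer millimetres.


cube([3500, 100, 2400]);
translate([0, 3900, 0]) cube([3500, 100, 2400]);
translate([0, 100, 0]) cube([100, 3800, 2400]);
translate([3400, 100, 0]) cube([100, 3800, 2400]);
translate([1500, 100, 0]) cube([100, 2000, 2400]);
translate([1500, 3100, 0]) cube([100, 800, 2400]);


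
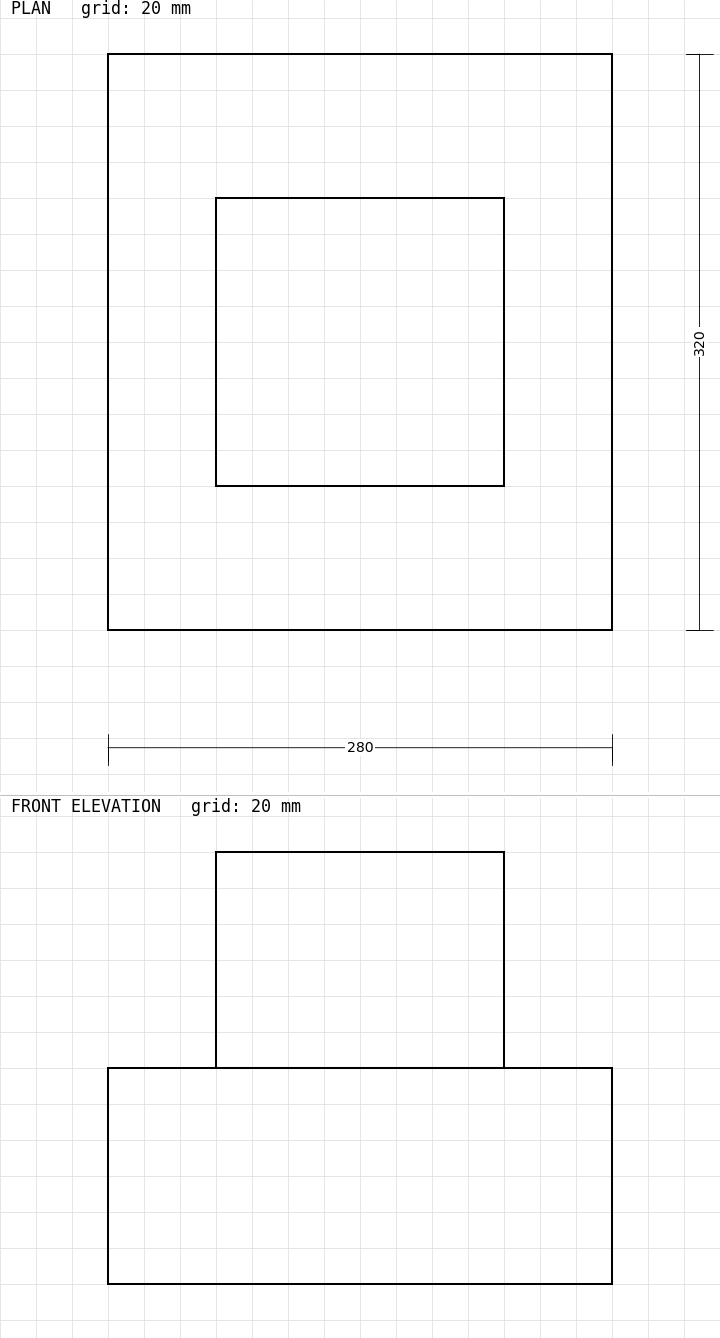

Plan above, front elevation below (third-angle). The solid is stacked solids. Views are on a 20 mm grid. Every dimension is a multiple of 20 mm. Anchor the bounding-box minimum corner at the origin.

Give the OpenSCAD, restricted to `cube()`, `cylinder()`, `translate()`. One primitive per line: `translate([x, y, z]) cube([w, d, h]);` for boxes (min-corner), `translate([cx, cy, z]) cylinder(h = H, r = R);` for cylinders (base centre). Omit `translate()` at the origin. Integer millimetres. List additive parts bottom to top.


cube([280, 320, 120]);
translate([60, 80, 120]) cube([160, 160, 120]);
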